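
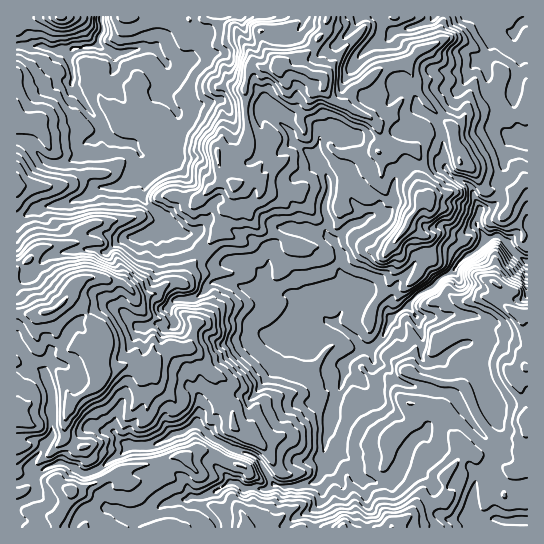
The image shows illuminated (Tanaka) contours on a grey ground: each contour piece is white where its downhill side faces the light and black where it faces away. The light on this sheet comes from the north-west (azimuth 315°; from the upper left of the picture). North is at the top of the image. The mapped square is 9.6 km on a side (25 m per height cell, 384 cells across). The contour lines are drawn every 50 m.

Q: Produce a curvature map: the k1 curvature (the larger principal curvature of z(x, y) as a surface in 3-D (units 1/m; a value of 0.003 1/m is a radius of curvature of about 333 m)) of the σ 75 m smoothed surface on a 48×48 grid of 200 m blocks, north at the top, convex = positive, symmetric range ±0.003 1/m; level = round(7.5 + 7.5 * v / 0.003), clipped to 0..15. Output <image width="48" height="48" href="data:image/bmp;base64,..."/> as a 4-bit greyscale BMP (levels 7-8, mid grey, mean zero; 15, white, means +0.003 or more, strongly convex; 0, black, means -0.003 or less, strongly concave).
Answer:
<image width="48" height="48" href="data:image/bmp;base64,Qk32BAAAAAAAAHYAAAAoAAAAMAAAADAAAAABAAQAAAAAAIAEAAATCwAAEwsAABAAAAAAAAAAAAAAABEREQAiIiIAMzMzAERERABVVVUAZmZmAHd3dwCIiIgAmZmZAKqqqgC7u7sAzMzMAN3d3QDu7u4A////AHh7p6iZiZqpmYecmanM3f3MzbmbqHmHiJup13iHiIiamaq8qr24aLuWyd2IqHqImoiIu5h4mIiIabvru6vteXuJto2ayXmqusmJzul5mIiZinrGp5eKint5lnuoq4mah6e92q/pmZmZrcls+qy6eJp4l4iaqph4qKaapqiu26mI25v/2Pzdl6mKqIiJyoh5u6jLesuIq9/+yM/rnseJZ4iIqYh3nJuoiruPzeyoaHeb78h43pmqmIiImYh3e7mHi4mX+5u6epl3yorP2bu5eIiJmYh3m5eIjL7q+Vl4rLl5iJvamIqqiIiJmph3qYiXjaqY/HiJysm7iKrJqImZl4mIeah4p4p3nZuX7qeYmqisqJrIuod3p5mHadzLmJh3fYuo2tyXe5mpqJqonMy5iYqHjbmIiKh3m5uI2I3IepqHiJrMmIiZiYqImomrqpiIuYh6qHvLqqp3eLyph3iIiXmqmu/KiIiLypiIh4upuaqHi7mIiHiImWrIi8p4iYibm4moqpnIiaq93Jhnd3eIirt4uYrMiIiIi3qYmYjKmLvc6Ihmd4d4mbmbi4qeuHd3jHuJiInJhrhn6sqXd4iImZm8ibqrzLqIfauph5u4idua/sh2eIiJh5qch+eIiZh3rczvuKqHjrafq8yqmYiHioiLmYvaiZiN/mmK6peHr7xniLqqiIh4iYiJu6rv3/7MuJd4v5er/K/+6JiHeIeHiIiHqfuI+IvP/YaJrf//ypnNy5mpiKh4iHd3ip+4uN/8h9mJqbuLp4eJuXiJiJmIiYqKuqrtqerchb+YiKleh4eHnIZ4l4mZqom++7asqHf9enzu26u5d5iIjMirh4qqqJvKz3e6e7jtj4qYmqqnZ4eHd8uom6mIiJqYj/ztqcqYr4qJrP/+27h4qKqJx2d4qbd4Z/uXmnn+yZiKd5q7z8d6uIqrp4mLqsqHZ8+82oetyKeId3iIedzMzIiZuqqreciZh4zLqZe52LvMuoiHh779v8jJmpmqmMipuKzM/6zKurzd3bmYeImoa8y7ineKl6iJuKu5mZ6Jish3ib3biIeHmruYmaiYiJeIt4q2jf2oisd5l3iKqIiGh9uXiauXeZmZuXunj9qYqaicl3iImJl4q/qamqmnnKqrqauYn5iHh4i6h4h4iIh4q8ydmcitmnZqyImornd3d6qpiamKiIiIiJ2Om6jLaIhttomo3YZ3iKqqmZioiIiHd5uPiIipd3v/qqmLy8mJmqiaiYmYiIiHd4l/Znmcav+oepa7eNmZiqeJiIuYiIeIiqefhp2Mz6t4iKm4d8iZeqeJh6qJiIiIm93Plpx5zYzah3yYiambe7mKqLqZmImIiZqPq+q93ne/p4x5mIqMmrqaq9u5u6h4d3p97Oy5jaaL3/tpqXebmaiYeamXiJiYd3Zum7vdiPiJh6/bhnqYeYd6h6fMmIiJiJq9m3dt6J+Yd6vv/dmJi6maqcqNmZiIl3nq7cp4/Jr6eIeL3aeJe7zv/+qdy8y6m8q3yZuWvperztyKxnqruQ=="/>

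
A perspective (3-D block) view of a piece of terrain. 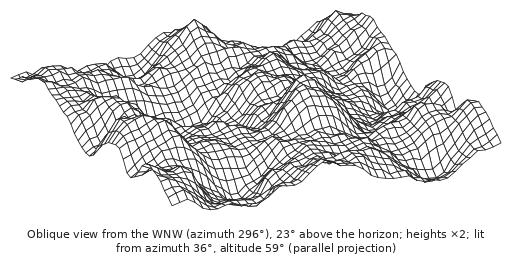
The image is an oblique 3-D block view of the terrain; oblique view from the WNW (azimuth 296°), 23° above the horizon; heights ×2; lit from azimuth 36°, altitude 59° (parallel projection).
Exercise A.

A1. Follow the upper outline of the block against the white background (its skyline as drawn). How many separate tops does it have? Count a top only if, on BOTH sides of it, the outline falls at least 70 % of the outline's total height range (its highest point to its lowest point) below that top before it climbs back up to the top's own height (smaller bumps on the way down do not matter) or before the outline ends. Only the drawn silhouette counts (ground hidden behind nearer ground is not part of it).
0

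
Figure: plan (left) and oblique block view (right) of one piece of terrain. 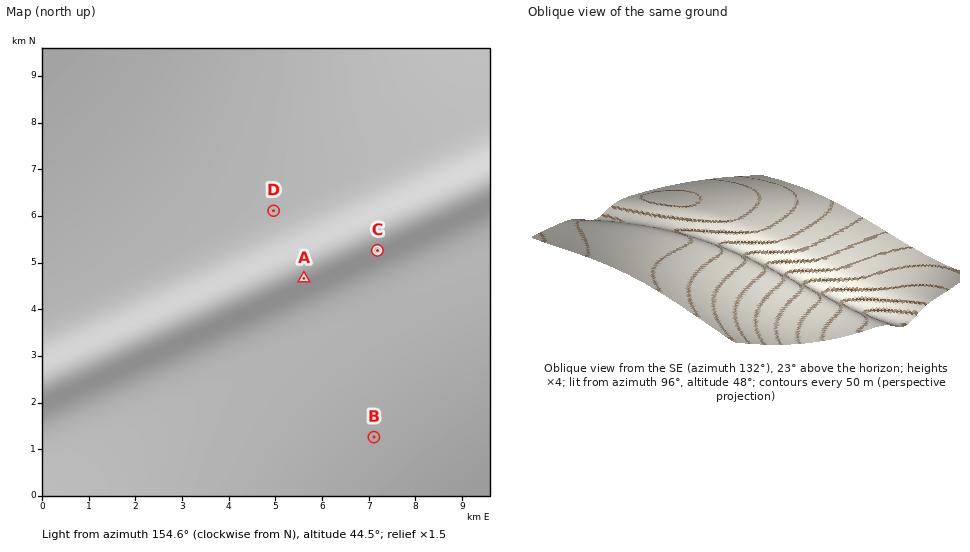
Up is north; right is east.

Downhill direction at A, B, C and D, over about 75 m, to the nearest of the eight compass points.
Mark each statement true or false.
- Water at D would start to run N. false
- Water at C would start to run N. true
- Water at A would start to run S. false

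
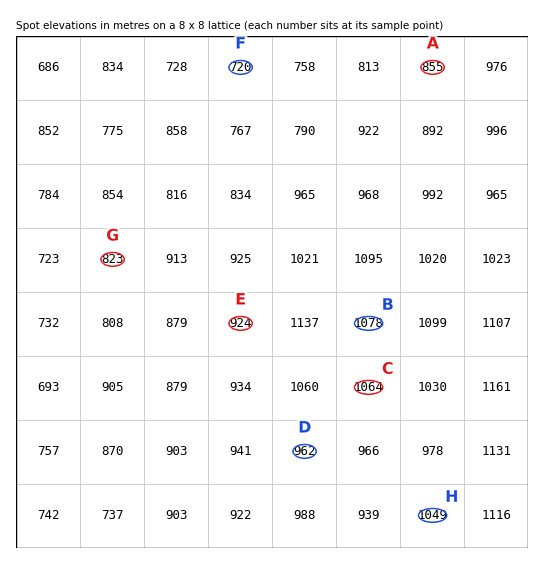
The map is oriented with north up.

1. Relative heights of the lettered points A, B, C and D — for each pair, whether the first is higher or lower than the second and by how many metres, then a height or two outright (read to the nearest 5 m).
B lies higher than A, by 225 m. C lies higher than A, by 210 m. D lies lower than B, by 120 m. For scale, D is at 960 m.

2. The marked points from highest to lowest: H E G F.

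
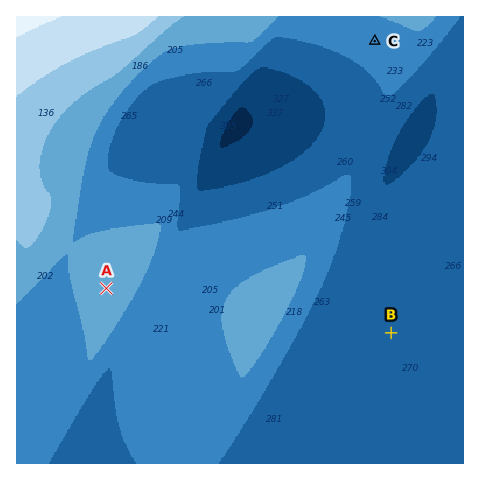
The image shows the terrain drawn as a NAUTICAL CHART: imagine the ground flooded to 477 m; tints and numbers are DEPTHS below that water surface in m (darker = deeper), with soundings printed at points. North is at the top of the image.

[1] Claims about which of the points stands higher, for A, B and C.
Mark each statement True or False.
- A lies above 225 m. True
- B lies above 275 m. False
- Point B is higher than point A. False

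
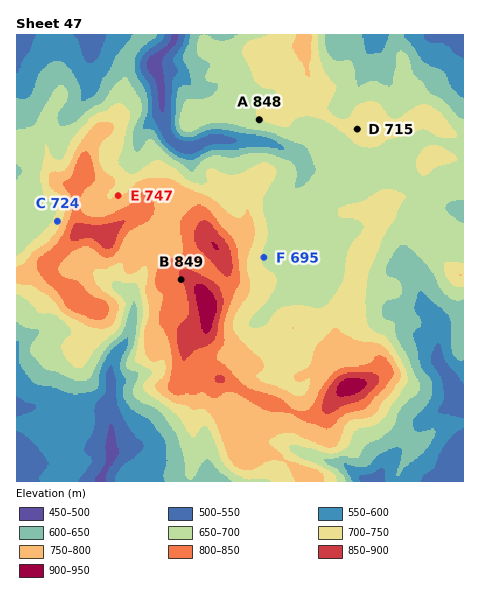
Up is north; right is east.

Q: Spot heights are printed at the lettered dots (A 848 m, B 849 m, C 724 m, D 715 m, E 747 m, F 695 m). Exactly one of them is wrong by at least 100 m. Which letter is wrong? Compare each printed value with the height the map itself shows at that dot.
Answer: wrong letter A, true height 698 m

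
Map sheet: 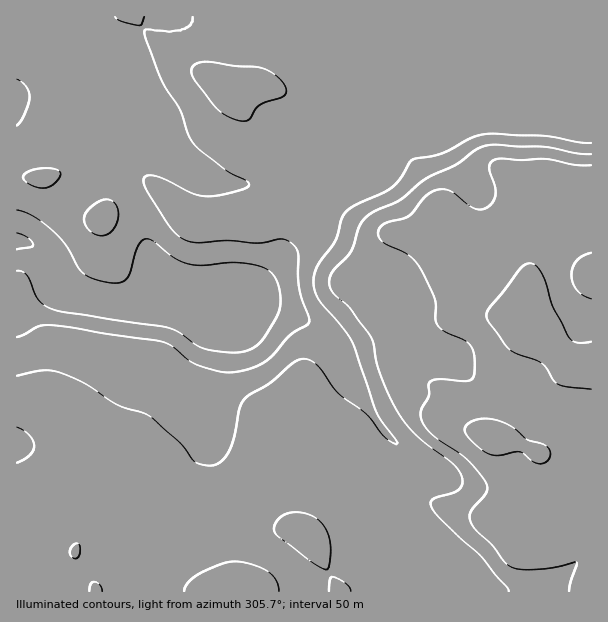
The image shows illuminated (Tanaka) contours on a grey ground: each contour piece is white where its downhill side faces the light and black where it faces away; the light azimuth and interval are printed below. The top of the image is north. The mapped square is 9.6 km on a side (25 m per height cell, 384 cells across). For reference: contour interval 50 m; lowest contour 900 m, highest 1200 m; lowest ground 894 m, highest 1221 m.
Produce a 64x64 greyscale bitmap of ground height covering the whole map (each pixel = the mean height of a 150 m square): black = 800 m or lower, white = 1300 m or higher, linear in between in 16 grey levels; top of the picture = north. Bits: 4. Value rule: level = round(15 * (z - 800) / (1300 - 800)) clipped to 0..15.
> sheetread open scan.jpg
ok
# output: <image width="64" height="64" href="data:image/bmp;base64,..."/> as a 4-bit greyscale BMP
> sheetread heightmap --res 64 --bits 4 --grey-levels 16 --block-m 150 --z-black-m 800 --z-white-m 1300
<image width="64" height="64" href="data:image/bmp;base64,Qk12CAAAAAAAAHYAAAAoAAAAQAAAAEAAAAABAAQAAAAAAAAIAAATCwAAEwsAABAAAAAAAAAAAAAAABEREQAiIiIAMzMzAERERABVVVUAZmZmAHd3dwCIiIgAmZmZAKqqqgC7u7sAzMzMAN3d3QDu7u4A////AIiIiJmZmIiImZmZmqqpmZmZmZmYiIiIiIiIiZmZqqu7iIiImZmYiIiJmZmZqZmZmZmZmYiIiIiIiIiJmqqqqruIiImZmZiIiIiZmZmZmZmZmZmYiIiIiIiIiJmqu6qqu4iImZmZiIiIiIiZmZmZmZmZmYiIiIiIiIiJmru7u7u7iIiZmZmIiJmYiIiJmZmZmZmZiIiIiIiIiJmru8y7u7uIiImZmYiJmZiIiIiJmZmZmZmIiIiIiIiJmqu7vLu7u4iIiZmZmZmIiIiIiIiZmZmZmYiIiIiIiJmru7u7u7u7iIiImZmZiIiIiIiIiImZmZmYiIiIiIiJmqu7u7u7u7uIiIiZmZiIiIiIiIiIiJmZmZiIiIiIiZmqu7u7u7u7u4iIiJmZiIiIiIiIiIiIiZmYiIiIiIiZmaqru7u7u7u7iIiImZmIiIiIiIiIiIiIiIiIiIiIiJmZmqq7u7u7zLuIiImZmYiIiIiIiIiIiIiIiIiIiIiJmYmZqru7u7zMzIiIiZmZiIiIiIiIiIiIiIiIiIiIiIiIiImqu7u8zMzLiIiJmZiIiIiIiIiIiIiIiIiIiIiIiIiImau7u8zMzLuIiIiIiIiIiIiId3iIiIiIiIiIiIiIiImau8zMzMzMu3eIiIiIiIiIiId3d4iIiIiIiIiIiIiImau8zMzMzMy7d4iIiIiIiIiId3d3iIiIiIiIiYiIiImqu8zMzMzMzLt4iIiIiIiIiId3d3eIiIiIiIiZiIeImrvMzN3MzMzLu4iIiIiIiIiId3d3d4iIiIiIiJiIeImru8zMzMzMy7u7iIiIiIiIiId3d3d3eIiIiIiIiIeImqu7vMzMy7u7u7uIiIiIiIh3d3d3d3d4iIiJmYiId4maq7u7u7u7u7u7u4iIiIiId3d3d3d3d3iIiJmZiId4iaqqu7u7u7u7zMzMiIiIiId3d3d3d3d3d3iIiZmHd3iZqqq7u7u7u7vMzMyIiIiHd3d3d3d3dmZ3d3iJmId3eJmqqru6u7u7u8zMzHeIh3d3d3d3d3dmZmZnd4iId2eImqqqqqqru7u8zMzNd3d3d3d3d3d3ZmZVVWZneId2Z4mZqqqqqqu7vMzMzMx3d3d3d3d3d3ZlVVVVVWZ3d2Z3iZmZqqqqq7zMzMzMzGd3d3d3d3dmZlVERERFVmd2ZniJmZmqqqq7vMzMzMzMZmd3dmZmZmZVVERERERWZmZneJmZmqqqq7vMzMzMzMxmZmZmZVVVVURERERERFVmZmeImZqqqqu7vMzN3MzMzFZlVVVURERERERERERERVZmeImZqqqqq7vMzM3MzMzMVVVERERERERERERERERFVmeImZmqqqqru8zMzMzMzMxVREM0REREREREREREREVWd4mZmZqqqqu7vMzMzMzMzFVDMzRERERERERERERERVZ4mZmZmaqqu7u7zMzMzMzMVUMzRERVRERERERERERFVniZmZmZqqq7u7u8zMzMzMxUQzRFVVVURERERERERFVmeJmZmZqqq7u7u7zMzMzMzEQzNEVVVVREREVVVERVVWZ3iZmZqqqru7u7vMzMzMzMMzNEVVVVVERFVVVVVVVWZmeImZqqqru7u7u8zMzMzMwzM0RVZmVVRFVmZmZmZmZmZ3iJqqu7u7u7u7vMzMzMzDM0RVZmZlVVVmZmZmZmZmZ3d4mqu7u7u7u7u8zMzMu7NERVZmZmVVVmZ3d3d3ZmZ3d3iZqru7u7u7u7vMy7u7tEVVZmZmZlVmZ3d3d3d2Z3d3eImaqru7u7u7u7u7u7u1VVZmZmZmVmZndmd3d2Znd3d3iJmaq7u7u7u7u7u7u7VWZmZmZmZmZmZmZmZmZmd3d3d3iImqu7u6qru7u7u7tmZmZmZmZmZmZmZmZmZmd3d3d3d3iJqruqqqu7u7u7u2ZmZmZmZmZmZmZmZmZmZ3d3d3d3d4iZqqqqq7u7u7u7ZmZmZmZmZmZmZmZmZmZ3d3d3d3d3eImZqqqru7u7u7tmZmZmZmZmZmZmZmZmZ3d3d3d3d3d3iIiZqqu7u7u7qlVmZmZmZmZlVWZmZmd3d3d3d3d3d3d3iImaqqqqqqmZVVVVZmZmZVVVZmZnd3d3d3d3d3d3d3d3eImZmZmZmIhVVVVVZlVVVVZmZ3d3d3d3d3d3d3d3d3d3eIiIiIh3d1VVVVVVVVVVVmZnd3d3d3d3d3d3d3d3Zmd3d3d3d3d3RVVVVVVVVVVWZnd3iHd3d3d3d3d3d3ZmZmZmZmZmZmZFVVVmVVVVVVZmd3iIh3d3d3d3d3d3dmZmZmZmZmZmZkVVVWZVVVVVZmd3iIiId3d3d3d3d3dmZmZmZmZmZmZmRVVVZlVVVVZmd3iIiIiId3d3d3d3dmZmZmZmZmZmZmZFVVVmVVVVVmZ3iIiIiIh3d3d3d2ZmZmZmZmZmZmZmZ1VVVmVVVVVmZ3eIiIiIh3d3d3ZmZmZmZmZmZmZmZmd3VVZmZlVVVWZnd4iId3d3d2ZmZmZmZmZmZmZmZmZmd3dVZmZmVVVWZmd3d3d3d3dmZmZmZmZmZmZmZmZmZnd3d2ZmZmZVVmZmZnd3d3d3dmZmZmZmZmZmZmZmZmZnd3d3ZmZmZmZmZmZmZmZmZ3ZmZmZmZmZmZmZmZmZmZmd3d3dmZmZmZmZmZmZmZmZmZmZmZmZmZmZmZmZmZmZmZ3d3d2ZmZmZmZmZmZmZmZmZmZmZmZmZmZmZmZmZmZmZnd3d3"/>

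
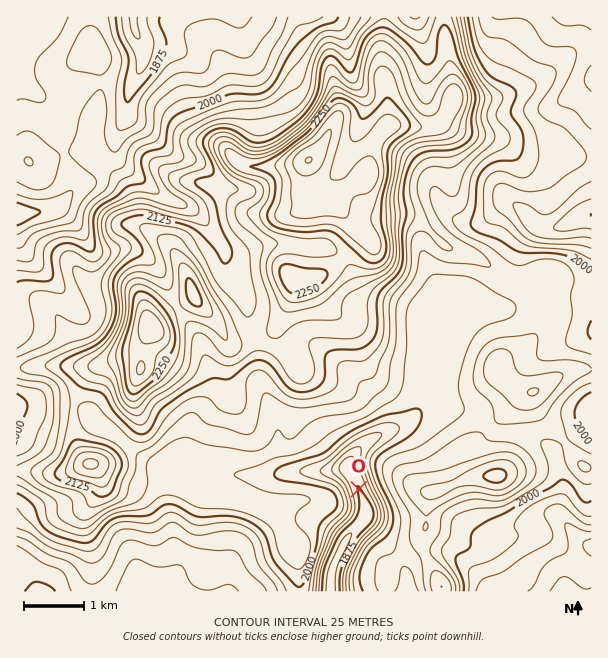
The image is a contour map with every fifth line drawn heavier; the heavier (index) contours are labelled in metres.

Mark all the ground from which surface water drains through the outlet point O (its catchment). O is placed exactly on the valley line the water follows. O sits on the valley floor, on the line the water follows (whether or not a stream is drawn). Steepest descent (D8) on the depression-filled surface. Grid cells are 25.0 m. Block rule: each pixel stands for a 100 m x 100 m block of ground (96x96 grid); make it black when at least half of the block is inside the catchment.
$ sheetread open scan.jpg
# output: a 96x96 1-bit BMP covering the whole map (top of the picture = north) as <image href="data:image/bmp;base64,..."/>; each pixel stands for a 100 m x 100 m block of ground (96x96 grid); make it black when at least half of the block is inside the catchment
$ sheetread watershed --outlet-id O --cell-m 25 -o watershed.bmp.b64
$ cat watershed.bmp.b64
<image width="96" height="96" href="data:image/bmp;base64,Qk2+BAAAAAAAAD4AAAAoAAAAYAAAAGAAAAABAAEAAAAAAIAEAAATCwAAEwsAAAIAAAAAAAAA////AAAAAAAAAAAAAAAAAAAAAAAAAAAAAAAAAAAAAAAAAAAAAAAAAAAAAAAAAAAAAAAAAAAAAAAAAAAAAAAAAAAAAAAAAAAAAAAAAAAAAAAAAAAAAAAAAAAAAAAAAAAAAAAAAAAAAAAAAAAAAAAAAAAAAAAAAAAAAAAAAAAAAAAAAAAAAAAAAAAAAAAAAAAAAAAAAAAAAAAAAAAAAAAAAAAAAAAAAAAAAAAAAAAAAAAAAAAAAPgAAAAAAAAAAAAAB//4AAAAAAAAAAAH///8AAAAAAAAAAAf////4D8AAAAAAf/////////AAAAAA//////////4AAAAB//////////wAAAAD//////////wAAAAH//////////wAAAAH//////////wAAAAP//////////wAAAAP//////////4AAAAP//////////8AAAAf//////////+AAAAf///////////AAAAf///////////gAAAf///////////wAAAP///////////4AAAP///////////8AAAP///////////8AAAH///////////4AAAD///////////gAAAB///////////gAAAA///////////AAAAAAf/////////gAAAAAf/////////4AAAAAf/////////8AAAAAf/////////+AAAAAP/4H///////AAAAAP/wB///////gAAAAD/wB///////wAAAAB/gA///////wAAAAA/AAf//////wAAAAAeAAf//////wAAAAAMAAP//////wAAAAAAAAP//////wAAAAAAAAP//////gAAAAAAAAH//////gAAAAAAAAA/////wAAAAAAAAAAP////AAAAAAAAAAAH///+AAAAAAAAAAAD///4AAAAAAAAAAAB///gAAAAAAAAAAAA//8AAAAAAAAAAAAAf/4AAAAAAAAAAAAAP/wAAAAAAAAAAAAAf/gAAAAAAAAAAAAA//AAAAAAAAAAAAAAAAAAAAAAAAAAAAAAAAAAAAAAAAAAAAAAAAAAAAAAAAAAAAAAAAAAAAAAAAAAAAAAAAAAAAAAAAAAAAAAAAAAAAAAAAAAAAAAAAAAAAAAAAAAAAAAAAAAAAAAAAAAAAAAAAAAAAAAAAAAAAAAAAAAAAAAAAAAAAAAAAAAAAAAAAAAAAAAAAAAAAAAAAAAAAAAAAAAAAAAAAAAAAAAAAAAAAAAAAAAAAAAAAAAAAAAAAAAAAAAAAAAAAAAAAAAAAAAAAAAAAAAAAAAAAAAAAAAAAAAAAAAAAAAAAAAAAAAAAAAAAAAAAAAAAAAAAAAAAAAAAAAAAAAAAAAAAAAAAAAAAAAAAAAAAAAAAAAAAAAAAAAAAAAAAAAAAAAAAAAAAAAAAAAAAAAAAAAAAAAAAAAAAAAAAAAAAAAAAAAAAAAAAAAAAAAAAAAAAAAAAAAAAAAAAAAAAAAAAAAAAAAAAAAAAAAAAAAAAAAAAAAAAAAAAAAAAAAAAAAAAAAAAAAAAAAAAAAAAAAAAAAAAAAAAAAAAA="/>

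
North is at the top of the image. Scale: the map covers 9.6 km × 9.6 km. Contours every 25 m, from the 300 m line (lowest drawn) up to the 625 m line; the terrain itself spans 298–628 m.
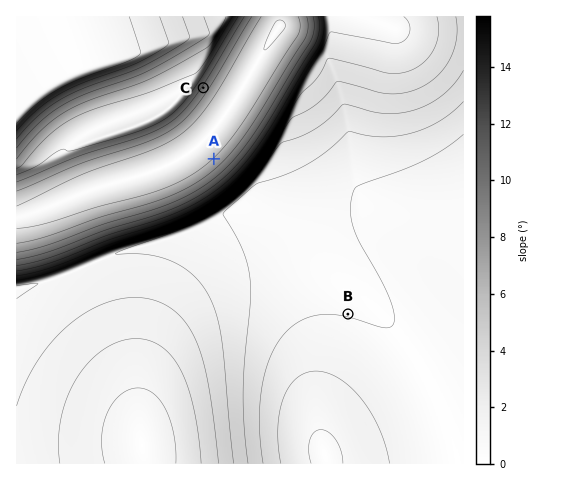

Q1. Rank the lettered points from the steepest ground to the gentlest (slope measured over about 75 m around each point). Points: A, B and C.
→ C A B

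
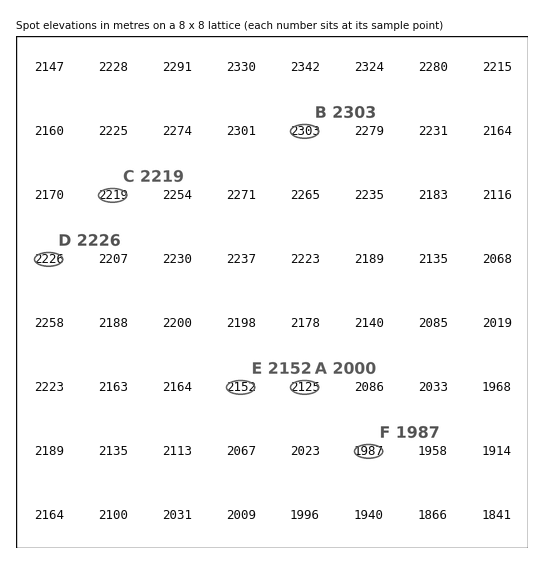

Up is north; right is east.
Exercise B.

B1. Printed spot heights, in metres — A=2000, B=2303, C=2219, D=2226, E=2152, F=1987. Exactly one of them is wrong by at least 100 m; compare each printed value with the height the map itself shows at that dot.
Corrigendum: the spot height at A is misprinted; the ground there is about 2125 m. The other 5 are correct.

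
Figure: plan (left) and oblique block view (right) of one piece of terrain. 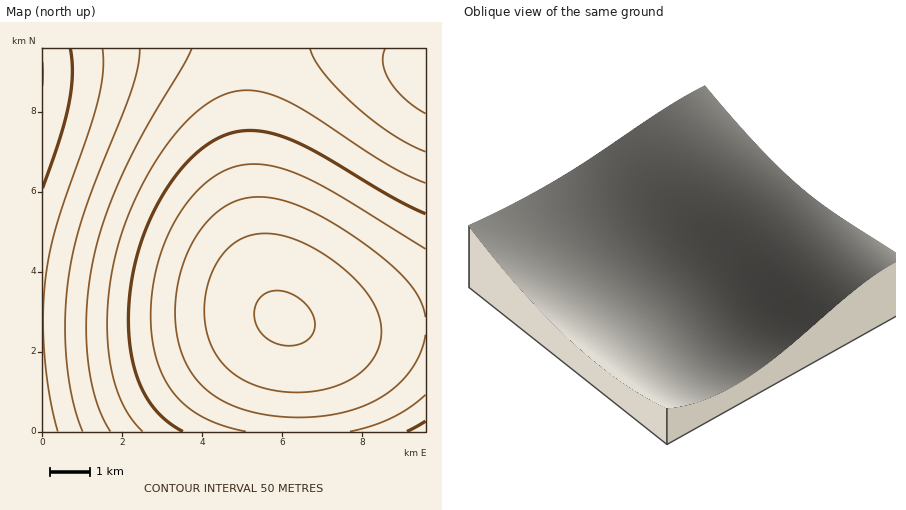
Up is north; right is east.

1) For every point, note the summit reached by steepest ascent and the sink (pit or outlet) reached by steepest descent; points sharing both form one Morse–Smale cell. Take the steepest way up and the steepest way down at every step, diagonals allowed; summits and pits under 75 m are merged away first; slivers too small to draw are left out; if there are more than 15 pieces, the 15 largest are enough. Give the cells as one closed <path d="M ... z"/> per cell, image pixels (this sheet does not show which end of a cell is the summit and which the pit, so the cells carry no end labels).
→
<path d="M246 48l-204 0 0 384 257 0 0-52-4-38-7-18-8-8-8-16-10-34-7-38-7-74z"/><path d="M426 48l-179 0 0 84 8 96 11 54 6 18 12 19 26 8 36 3 80-4z"/><path d="M286 320l-1 0 9 18 3 14 3 80 126 0 0-106-80 4-36-3z"/>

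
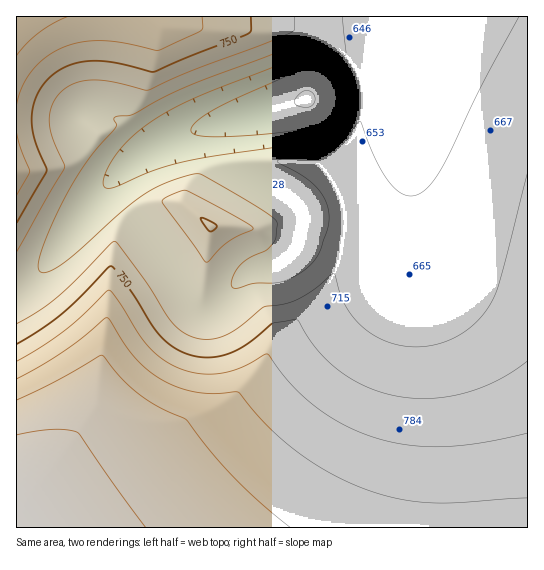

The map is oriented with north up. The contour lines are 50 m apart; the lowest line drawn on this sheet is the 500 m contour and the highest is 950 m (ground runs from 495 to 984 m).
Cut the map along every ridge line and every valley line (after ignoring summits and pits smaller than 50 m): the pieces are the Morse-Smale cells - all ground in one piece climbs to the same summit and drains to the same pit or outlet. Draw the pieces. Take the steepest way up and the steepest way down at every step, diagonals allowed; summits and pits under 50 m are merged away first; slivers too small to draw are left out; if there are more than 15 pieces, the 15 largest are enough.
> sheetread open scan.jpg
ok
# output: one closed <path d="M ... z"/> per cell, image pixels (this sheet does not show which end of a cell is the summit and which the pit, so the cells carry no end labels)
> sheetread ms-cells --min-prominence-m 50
<path d="M527 16l-106 0-6 22-8 17-17 17-21 9-132 38-6 7 0 23 4 18 54 30 14 17 0 12-6 20-12 14-12 7-12 1-14 5-30 31-7 4-9 0-10-9-20-34-54-70-4-9 2-8-10 8-68 89-10 10-11 5 1 238 511-1z"/><path d="M419 16l-402 0-1 273 7-1 14-13 60-80 31-30-13 0-5-2-22-18-7-15 0-11 5-4 9-2 24 7 20 23 7 4 8 0 45-19 84-21 96-30 15-8 13-14 9-21z"/><path d="M235 119l-48 13-36 16-26 19-12 14 2 9 5 9 51 66 20 34 10 9 9 0 7-4 30-31 14-5 12-1 12-7 12-14 6-20 0-12-14-17-54-30-4-18 0-23z"/><path d="M95 113l-9 2-5 4 0 11 7 15 22 18 5 2 10 0 28-18-7 0-7-4-20-23z"/>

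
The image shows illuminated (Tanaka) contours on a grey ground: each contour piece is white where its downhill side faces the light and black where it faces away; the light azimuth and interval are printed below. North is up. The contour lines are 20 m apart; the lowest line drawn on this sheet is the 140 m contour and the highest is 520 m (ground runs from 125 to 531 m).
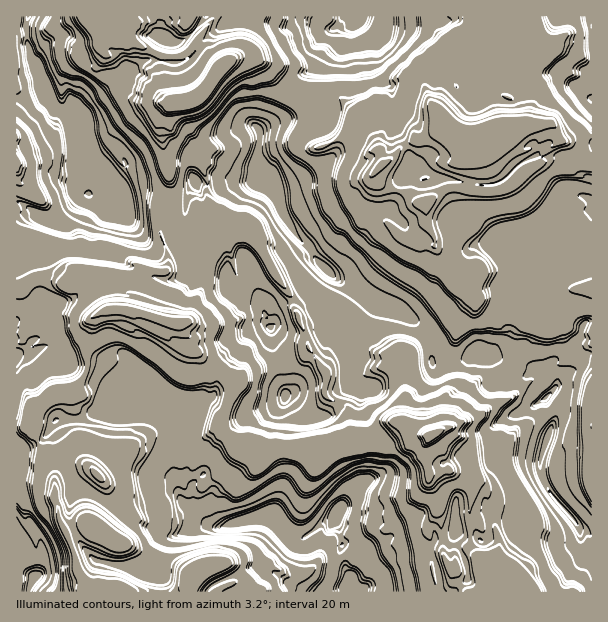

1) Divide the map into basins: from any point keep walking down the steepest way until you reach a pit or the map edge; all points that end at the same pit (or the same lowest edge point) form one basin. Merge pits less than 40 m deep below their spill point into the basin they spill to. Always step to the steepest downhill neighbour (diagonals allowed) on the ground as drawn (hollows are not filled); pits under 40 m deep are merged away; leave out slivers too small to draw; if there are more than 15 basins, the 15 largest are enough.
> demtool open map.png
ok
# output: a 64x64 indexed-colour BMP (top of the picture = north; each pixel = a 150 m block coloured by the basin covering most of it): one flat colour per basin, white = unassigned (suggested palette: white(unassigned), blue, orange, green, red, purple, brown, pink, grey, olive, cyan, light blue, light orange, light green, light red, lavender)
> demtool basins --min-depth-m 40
<image width="64" height="64" href="data:image/bmp;base64,Qk12CAAAAAAAAHYAAAAoAAAAQAAAAEAAAAABAAQAAAAAAAAIAAATCwAAEwsAABAAAAAAAAAA////ALR3HwAOf/8ALKAsACgn1gC9Z5QAS1aMAMJ34wB/f38AIr28AM++FwDox64AeLv/AIrfmACWmP8A1bDFALu7u7sRERERERERGIiIiIiIiIiIiIiIgRERERFVVVVVu7u7uxEREREREREYiIiIiIiIiIiIiIgRERERFVVVVVW7u7uxERERERERERiIiIERGIiIiIiIiBERERVVVVVVVbu7u7ERERERERERERiBERERGIiIiIiIERERM1VVVVVVu7u7EREREREREREREREREREREYiIiIiBERMzVVVVVVW7u7sRERERERERERERERERERERiIiIiIEREzNVVVVVVbu7uxEREREREREREREREREREREYiIiIERETNVVVVVVVu7uxERERERERERERERERERERERERiIgRERM1VVVVVVW7u7ERERERERERERERERERERERERERiBERVVVVVVVVVbu7sREREREREREREREREREREREREREYgREVVVVVVVVVu7sRERERERERERERERERERERERERERiBERVVVVVVVVW7uxERERERERERERERERERERERERERERERFVVVVVVVVbu7ERERERERERERERERERERERERERERERFVVVVVVVVVu7sRERERERERERERERERERERERERERFVVVVVVVVVVVW7uxEREREREREREREREREREREREREREVVVVVVVVVVVVbuxEREREREREREREREREREREREREREVVVVVVVVVVVVVu7ERERERERERERERFmZmZhERYhERERFVVVVVVVVVVVW7ERERERERERERERZmZmZmZmZiIhERElVVVVVVVVVVVXsRERERERERERERFmZmZmZmZmIiIhEiIlVVVVVVVVVVdxEREREREREREREWZmZmZmZmYiIiIiIiVVVVVVxVVVV3cRERERERERERERZmZmZmZmZiIiIiIiJVVVVVzMxVVXd3EREREREREREREWZmZmZmYiIiIiIiIlVVVVzMzMXMd3d3cRERERERERERZmZmZmYiIiIiIiIiVVVVVVXMzMx3d3dxERERERERERGWZmZmZiIiIiIiIiJVVVVVVVzMzHd3d3cRERERERERGZlmZmZmIiIiIiIiIlVVVVVVzMzMd3d3dxERERERERGZmZmWZmYiIiIiIiIiVVVVVVVVXMx3d3d3ERERERERmZmZmZmZYiIiIiIiIiJVVVVVVVVVzHd3d3cRERERERGZmZmZmZkiIiIiIiIiIiVVVVVVVVIid3d3dxERERERGZmZmZmZmSIiIiIiIiIiJVVVVVVVUiJ3d3d3ERERERGZmZmZmZmZIiIiIiIiIiIlVVVVVVVSInd3d3dxERERIiZmaZmZmZIiIiIiIiIiIiVVVVVVVSIid3d3d3d3ESIiImZmmZmZkiIiIiIiIiIiIlVVVVVSIiJ3d3d3d3cRIiIiZmZpmZmSIiIiIiIiIiIiFVIiIiIiInd3d3d3dxEiIiImZmmZmSIiIiIiIiIiIiISIiIiQzIiR3d0d3d3EiIiIiZmaZmSIiIiIiIiIiIiIiIiIiRDMzNEREREdEREIiIiJmaZmZIiIiIiIiIiIiIzMyIjMzMzM0REREREREREQiImZpmZIiIiIiIiIiIiIzMzMzMzMzMzRERERERERERCImZmmZkiIiIiIiIiIiIjMzMzMzMzMzNEREREREREREIiZmmZkiIiIiIiIiIiIjMzMzMzMzMzM0REREREREREIiJmaZkiIiIiIiIiIiIhMzMzMzMzMzMzREREREREREQiIiaZIiIiIiIiIiIiIiEzMzMzMzMzMzNERERERERERCIiIiIiIiIiIiIiIiIiIjMzMzMzMzMzM0REREREREREIiIiIiIiIiIiIiIiIiIiMzMzMzMzMzMzREREREREREQiIiIiIiIiIiIiIiIiIhEzMzMzMzMzMzNEREREREREREIiIiIiIiIiIiIiIiIhERMzMRMzMzMzM0REREREREREQiIiIiIiIiIiIiIiEREREREREREzMzMzRERERERERERCIiIiIiIiIiIiIiIRERERERERERMzMzNEREREREREREIiIiIiIiIiIiIiIiERERERERERETMzM0REREREREREQiIiIiIiIiIiIiIiIxERERERERERMzM6REREREREREQiIiIiIiIiIiIiIiIzMRERERERERERM6pERERERERERCIiIiIiIiIiIiIiIjMzMxERERERERGqqkREREREREREIiIiIiIiIiIiIiIjMzMzMREREREREaqqRERERERERERCIiIiIiIiIiIiIjMzMzMxEREREaqqqqpEREREREREREIiIiIiIiIiIiIjMzMzMzERERERqqqqqkREREREREREQREiIiIiIiIiIjMzMzMzMxERERqqqqqqRERERERERERBERIiIiIiIiIzMzMzMzMzERERGqqqqqpEREREREREREERESIiIiMzMzMzMzMzMzMxERGqqqqqqkREREREREREERERIiIiMzMzMzMzMzMzMzMREaqqqqqqREREREREREQRERESIiMzMzMzMzMzMzMzMxERGqqqqqpERERERERERBERETMzMzMzMzMzMzMzMzMzMRERqqqqqkREREREREQRERETMzMzMzMzMzMzMzMzMzMzMREaqqqqREREREFEQRERETMzMzMzMzMzMzMzMzMzMzMxERqqqqpEREREQREREREREzMzMzMzMzMzMzMzMzMzMzERGqqqqkREREQRERERERERMzMzMzMzMzMzMzMzMzMzMxEaqqqq"/>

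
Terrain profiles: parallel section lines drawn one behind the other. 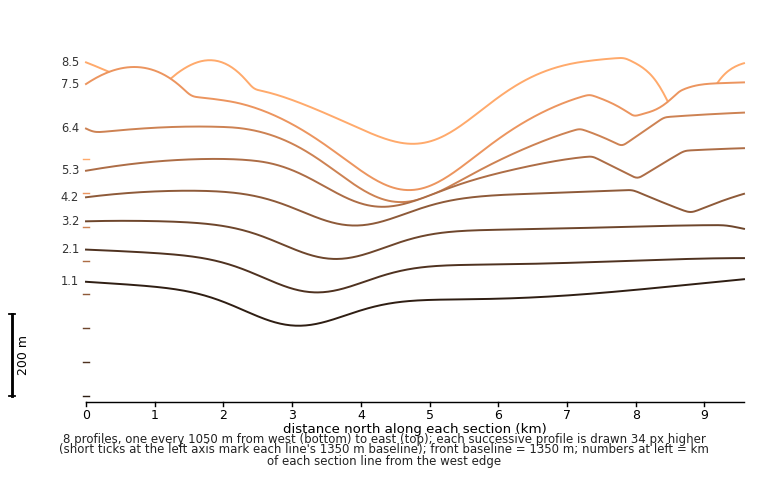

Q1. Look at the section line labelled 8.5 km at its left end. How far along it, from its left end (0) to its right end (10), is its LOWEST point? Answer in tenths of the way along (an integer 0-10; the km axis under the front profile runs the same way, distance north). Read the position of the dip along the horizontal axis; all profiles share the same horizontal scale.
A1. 5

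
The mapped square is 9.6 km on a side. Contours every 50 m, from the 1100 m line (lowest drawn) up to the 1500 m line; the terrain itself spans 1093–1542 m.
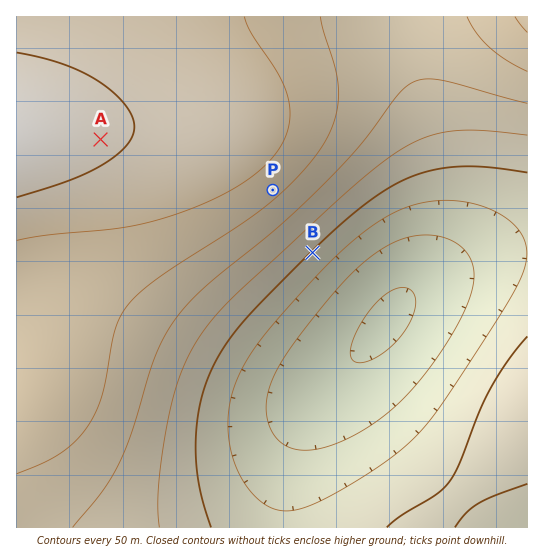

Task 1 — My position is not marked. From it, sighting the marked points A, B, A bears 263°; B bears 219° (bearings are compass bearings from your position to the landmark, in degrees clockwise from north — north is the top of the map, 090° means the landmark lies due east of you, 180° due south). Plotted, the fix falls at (438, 98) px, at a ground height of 1340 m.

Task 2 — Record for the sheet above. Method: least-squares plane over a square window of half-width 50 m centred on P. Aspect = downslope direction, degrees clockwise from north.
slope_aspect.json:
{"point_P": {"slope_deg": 5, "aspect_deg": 139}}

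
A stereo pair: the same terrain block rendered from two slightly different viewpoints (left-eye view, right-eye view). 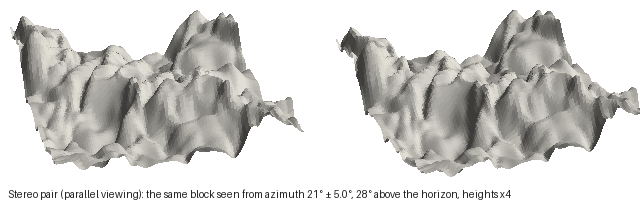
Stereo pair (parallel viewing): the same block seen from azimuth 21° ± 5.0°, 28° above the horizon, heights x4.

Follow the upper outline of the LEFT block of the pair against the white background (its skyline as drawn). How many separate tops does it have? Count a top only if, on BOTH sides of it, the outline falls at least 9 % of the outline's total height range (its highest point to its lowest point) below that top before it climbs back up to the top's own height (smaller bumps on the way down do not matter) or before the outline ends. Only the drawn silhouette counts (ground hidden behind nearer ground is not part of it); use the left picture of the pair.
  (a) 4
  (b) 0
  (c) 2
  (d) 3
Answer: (c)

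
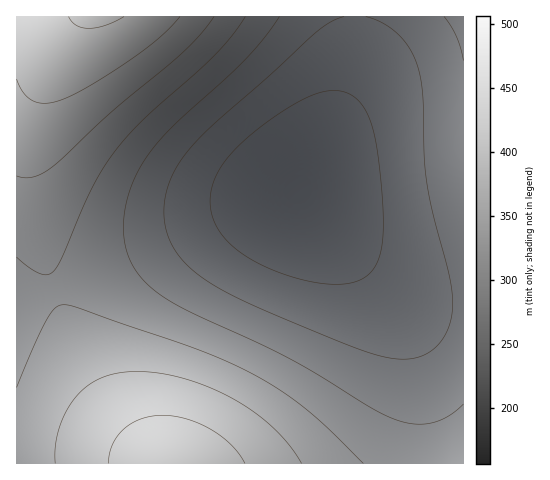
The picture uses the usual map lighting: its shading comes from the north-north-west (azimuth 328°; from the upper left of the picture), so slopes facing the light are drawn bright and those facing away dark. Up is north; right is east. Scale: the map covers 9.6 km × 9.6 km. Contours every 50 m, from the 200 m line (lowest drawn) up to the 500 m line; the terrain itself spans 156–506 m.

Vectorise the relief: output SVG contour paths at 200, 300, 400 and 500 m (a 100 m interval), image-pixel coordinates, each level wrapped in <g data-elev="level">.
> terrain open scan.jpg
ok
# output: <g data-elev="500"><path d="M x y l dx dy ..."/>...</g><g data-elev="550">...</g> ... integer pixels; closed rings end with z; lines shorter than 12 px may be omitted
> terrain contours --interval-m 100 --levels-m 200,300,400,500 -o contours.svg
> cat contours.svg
<g data-elev="200"><path d="M325 284l-23-4-24-8-21-9-18-12-13-12-9-12-6-14-1-16 3-15 8-15 12-15 17-17 26-19 25-16 19-7 16-2 12 2 9 6 8 11 6 14 5 21 4 30 3 34 0 26-4 24-5 10-6 6-8 5-10 3z"/></g><g data-elev="300"><path d="M463 404l-16 13-17 6-19 1-21-7-21-10-81-49-94-44-24-13-24-18-9-11-6-10-7-23 0-24 7-27 11-24 13-18 15-17 79-74 16-19 14-19"/><path d="M444 17l12 19 7 24"/></g><g data-elev="400"><path d="M302 463l-12-17-16-18-18-15-22-14-24-11-25-9-25-6-23-2-19 2-15 4-14 8-12 10-10 15-8 17-4 19 0 17"/><path d="M17 176l8 2 9-1 9-4 11-7 57-54 72-60 18-18 13-17"/></g><g data-elev="500"><path d="M69 17l7 8 13 3 16-3 19-8"/></g>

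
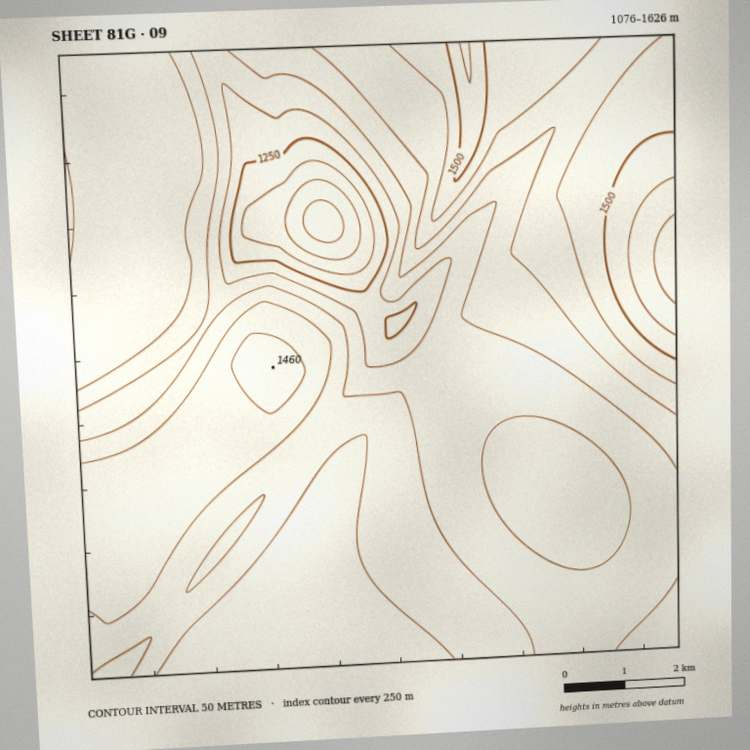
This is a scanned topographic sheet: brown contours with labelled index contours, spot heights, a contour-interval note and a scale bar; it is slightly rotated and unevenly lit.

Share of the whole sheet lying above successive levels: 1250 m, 95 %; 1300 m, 87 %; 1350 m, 67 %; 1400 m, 45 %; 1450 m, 12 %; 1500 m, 4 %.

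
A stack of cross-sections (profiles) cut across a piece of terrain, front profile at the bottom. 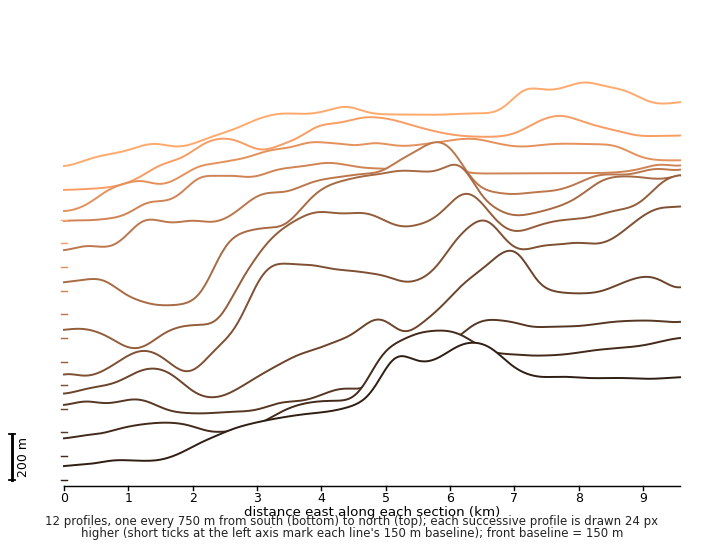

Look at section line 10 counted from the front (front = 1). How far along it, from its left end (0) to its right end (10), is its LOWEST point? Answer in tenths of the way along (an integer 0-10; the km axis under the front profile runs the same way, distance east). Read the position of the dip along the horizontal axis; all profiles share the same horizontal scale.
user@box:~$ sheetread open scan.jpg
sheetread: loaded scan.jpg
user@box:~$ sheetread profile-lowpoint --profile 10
0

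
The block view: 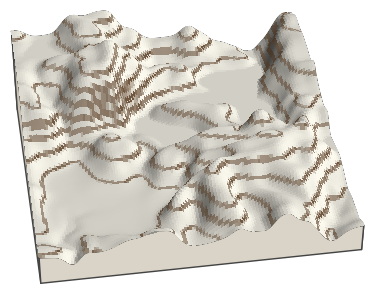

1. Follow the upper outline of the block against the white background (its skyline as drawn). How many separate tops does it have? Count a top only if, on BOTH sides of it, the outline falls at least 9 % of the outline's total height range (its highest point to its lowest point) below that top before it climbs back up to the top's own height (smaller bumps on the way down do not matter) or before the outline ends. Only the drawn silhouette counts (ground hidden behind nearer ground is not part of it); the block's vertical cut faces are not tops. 2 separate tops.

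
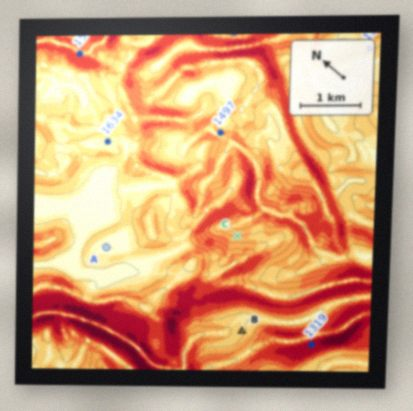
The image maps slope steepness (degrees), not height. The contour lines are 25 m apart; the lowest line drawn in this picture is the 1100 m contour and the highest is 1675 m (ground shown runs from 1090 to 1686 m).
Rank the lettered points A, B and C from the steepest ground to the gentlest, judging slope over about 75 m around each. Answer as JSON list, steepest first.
["C", "B", "A"]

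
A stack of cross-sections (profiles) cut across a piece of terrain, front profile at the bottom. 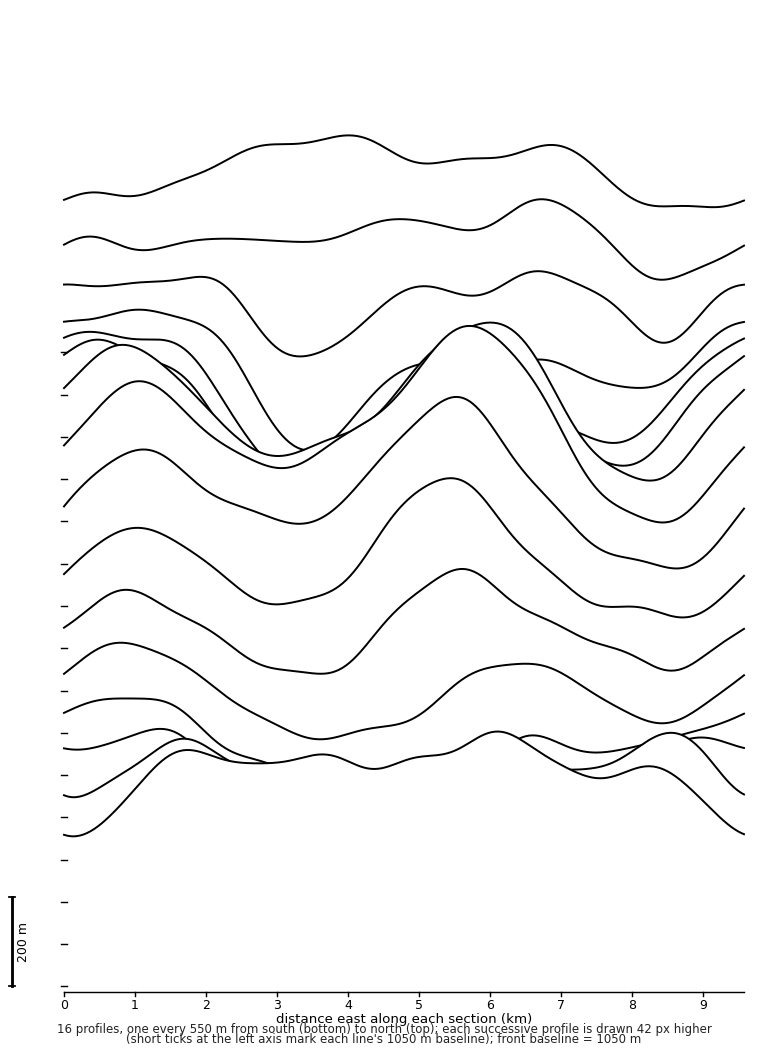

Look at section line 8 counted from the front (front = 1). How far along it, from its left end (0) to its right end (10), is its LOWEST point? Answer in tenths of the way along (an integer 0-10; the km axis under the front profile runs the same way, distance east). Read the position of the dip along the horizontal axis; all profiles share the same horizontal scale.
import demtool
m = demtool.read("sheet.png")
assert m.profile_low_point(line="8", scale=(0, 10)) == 9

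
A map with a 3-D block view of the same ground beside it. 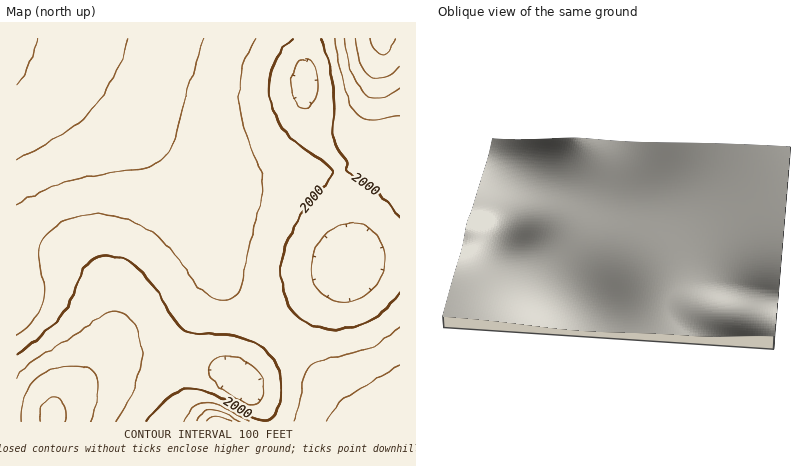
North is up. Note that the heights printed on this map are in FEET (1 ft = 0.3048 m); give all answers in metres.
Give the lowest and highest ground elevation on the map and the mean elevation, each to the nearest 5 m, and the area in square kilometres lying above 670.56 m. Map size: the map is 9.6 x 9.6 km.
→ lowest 510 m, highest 740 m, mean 630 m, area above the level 18.2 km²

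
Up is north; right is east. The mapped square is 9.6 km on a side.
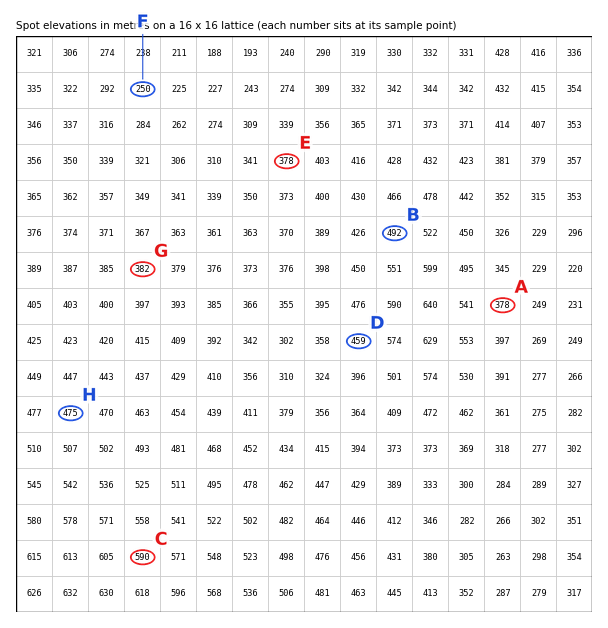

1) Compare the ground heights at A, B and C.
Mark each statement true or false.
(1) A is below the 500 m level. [true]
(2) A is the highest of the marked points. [false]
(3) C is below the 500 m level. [false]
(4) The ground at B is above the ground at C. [false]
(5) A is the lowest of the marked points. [true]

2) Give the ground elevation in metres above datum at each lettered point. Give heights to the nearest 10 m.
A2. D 460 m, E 380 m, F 250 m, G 380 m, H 480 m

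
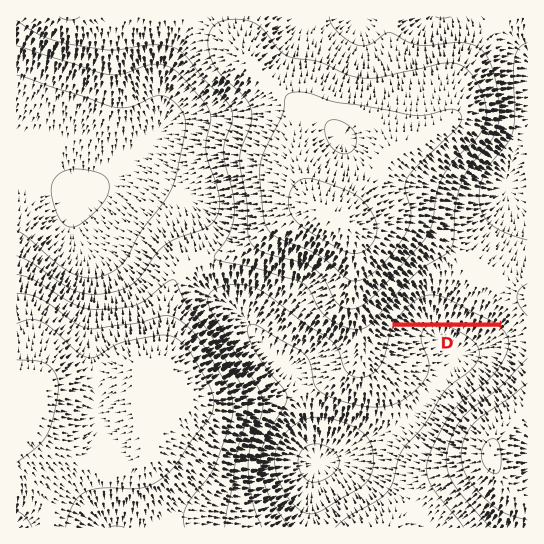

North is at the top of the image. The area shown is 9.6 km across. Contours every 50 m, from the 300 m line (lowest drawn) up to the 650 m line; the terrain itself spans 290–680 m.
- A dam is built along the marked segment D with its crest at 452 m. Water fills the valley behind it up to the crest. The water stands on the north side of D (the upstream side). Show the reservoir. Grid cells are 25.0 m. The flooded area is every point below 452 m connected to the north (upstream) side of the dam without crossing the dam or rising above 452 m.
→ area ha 62.4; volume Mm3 12.55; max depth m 50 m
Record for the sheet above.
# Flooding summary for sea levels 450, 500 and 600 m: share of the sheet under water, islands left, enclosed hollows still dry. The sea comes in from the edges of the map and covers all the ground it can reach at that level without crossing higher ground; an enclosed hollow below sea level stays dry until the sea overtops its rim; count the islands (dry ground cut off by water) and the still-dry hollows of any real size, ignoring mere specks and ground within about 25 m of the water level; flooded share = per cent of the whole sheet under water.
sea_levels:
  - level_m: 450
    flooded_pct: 34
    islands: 0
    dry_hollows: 0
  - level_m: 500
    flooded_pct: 50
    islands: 0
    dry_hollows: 0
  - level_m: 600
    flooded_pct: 80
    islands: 1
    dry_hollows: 0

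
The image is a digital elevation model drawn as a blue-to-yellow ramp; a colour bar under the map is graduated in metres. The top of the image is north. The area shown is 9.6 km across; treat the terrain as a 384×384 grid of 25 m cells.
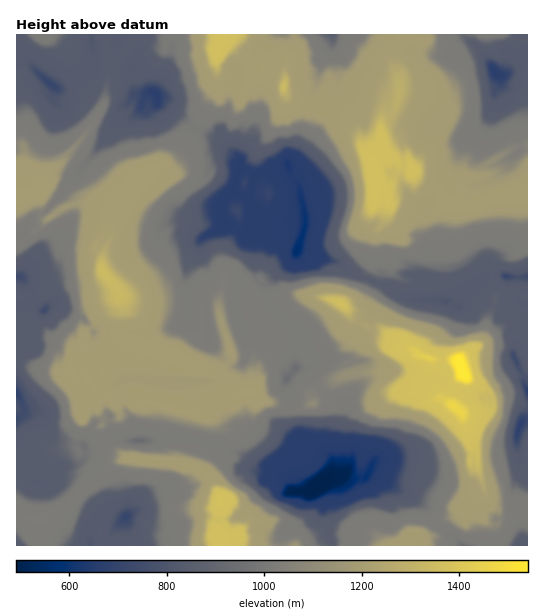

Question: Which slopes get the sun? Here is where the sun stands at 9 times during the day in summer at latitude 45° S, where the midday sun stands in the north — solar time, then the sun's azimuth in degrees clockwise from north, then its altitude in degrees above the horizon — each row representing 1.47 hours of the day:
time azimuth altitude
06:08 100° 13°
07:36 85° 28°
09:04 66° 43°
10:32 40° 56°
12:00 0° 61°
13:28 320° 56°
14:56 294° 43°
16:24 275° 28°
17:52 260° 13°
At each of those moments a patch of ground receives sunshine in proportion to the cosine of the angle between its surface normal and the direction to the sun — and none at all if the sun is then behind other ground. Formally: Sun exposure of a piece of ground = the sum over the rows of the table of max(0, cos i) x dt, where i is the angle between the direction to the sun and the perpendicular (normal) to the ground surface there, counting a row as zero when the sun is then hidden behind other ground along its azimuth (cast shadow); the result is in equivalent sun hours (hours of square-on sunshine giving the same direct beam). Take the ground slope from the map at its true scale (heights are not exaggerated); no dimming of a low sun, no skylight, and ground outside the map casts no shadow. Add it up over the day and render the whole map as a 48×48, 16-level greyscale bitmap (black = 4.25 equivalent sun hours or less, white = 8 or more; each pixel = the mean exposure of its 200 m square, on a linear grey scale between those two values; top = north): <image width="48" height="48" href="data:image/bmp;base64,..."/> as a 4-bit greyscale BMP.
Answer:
<image width="48" height="48" href="data:image/bmp;base64,Qk32BAAAAAAAAHYAAAAoAAAAMAAAADAAAAABAAQAAAAAAIAEAAATCwAAEwsAABAAAAAAAAAAAAAAABEREQAiIiIAMzMzAERERABVVVUAZmZmAHd3dwCIiIgAmZmZAKqqqgC7u7sAzMzMAN3d3QDu7u4A////AD3uet3u7avaqd7qvM3duK3e7u7p2Z3uaM7u173e/c3auu7ru3zcuc7u3NzdszV7we7u6Zu3vcvae9yd3ZvLzK7+7v7sasma3e//7Gq4O6rbus5r3Mq8vLrdu93sru6pzdzM7mObzJrcy87Ly7marNy83u3dzu7qzu3N3ukRACzcrMy7u8EpzNzc3c3eu+vbze7d3e7tzMtyTOzNu9yhW7mrzN3MqZjLu+7t2+7VESNs7sx6it3dU2SKzM2qqIq7qu7sqc3M3MzdzN3Ekozd1kbJ26yoaaqbuu7uzK7u7e7u7u7aOFnN3Mzco5pVZcqKpu7cjNzeyL7u2pzu1qSYZBAAAxACSOpnYv7KlCWmvKljJGasylUBSKMQABBEes1GY726itUYIkV77utUJEUwMihjqXIYis2ncqulfO6+zu7u7u7s6Z3czcutklzb3+7Yeoo0Xu7u7u//7u7u683f67zNvu7v/t3LqoR13u7u7u7t3u7v+rve7HR83e7uw0u8tpq87u7u7u7u7u7d/dq+7v7t2q7bi8uqtdzN7u7u7u7u7u6a7u2+7dtpUsuarsmYdNusvu7u7u7u3LvL3e7u7FSpju/sy+mXStudzu7u7u7t3Jq83e7ttazb3v3dy6zKrN3b3Nru7uvNzJu93u7ciezM3c7c3Mvczd3MvG24jOytzJzN3u7YXWjv/czMzMvd3dxKqK2bvN28zM3N7uxUgozey83u7N3u7t3KaLzO7d3N3u7u7tudvd7dzNy7re7u7u3aicmu/t7u3u7u7dy8zMvMuK3d3e7u/2zamLnu7e7rvu7uzNu5rM1xNYqWau7oWb3Imczt3t7au9/c3svMu8Z93XRZlG3pJQaoud3t7c3rzc3d3dqbhnfs3K3u7YI12eQKyu7u6r3cys3c3dtbmmUSE1ne7uyt7u28yt7u6r67w63d7t1bqpntvsNJiM7u7myCit7u6a283c2s3d2Kq6ymid2lZyEzMpBLQs7u7Gum3My73N2Kqpqpp63u7u3MzO2Uvv7u7pOnR3zcy82Kqpmu7aze7u7u7u7njN7u7uspgjSpzs2KqIie7GXO7u//7u7te83u7u7VrGd7zN2qhVeO7Xmd7u7v/+7ues3d7u7t3cqIGbyoRUiu3N6s7//u/v/t2bzu3d7e3cpBgBhjZWmu7u3d3u3azt7d27e87v7u7btJskA0Rpnu7u3ezd3v7v7s3sid3M3v7JpmeyAHl93+7e3umd3+7+67zOqM7u7e7UB2SiEiLd3d7N3u183N//7MzM5r3N7c3txnuN6r7u7e/M7u6bqcz/7t3cy6ycvayiB1BNvu7u7u/b3u7Mq93e7u3dzdp6WJps3ezInO7u7u7s3u7dq83e60ru7uxxanm97u3LzO7v7u7u3u7trKrexL7u7u3cyXjGru7u7dru7u3/7u7tqCXeve7u7uzdY5iZWd7u7rvc3u7/7t3csFru1n3u7t3bmaqdxL3u7svMze7u6a3cu97qKYfd3d3cvKmt62zu7syq3e7u7ZzTARng=="/>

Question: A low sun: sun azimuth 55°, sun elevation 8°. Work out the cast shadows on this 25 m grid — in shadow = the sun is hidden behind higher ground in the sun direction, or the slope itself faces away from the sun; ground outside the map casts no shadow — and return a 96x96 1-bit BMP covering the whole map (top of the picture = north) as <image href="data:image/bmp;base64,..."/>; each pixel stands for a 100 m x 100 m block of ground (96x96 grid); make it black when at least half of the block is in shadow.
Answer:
<image width="96" height="96" href="data:image/bmp;base64,Qk2+BAAAAAAAAD4AAAAoAAAAYAAAAGAAAAABAAEAAAAAAIAEAAATCwAAEwsAAAIAAAAAAAAA////AAAAAADgH///+AAAeGAD/ADAH///8AAA+HAB/weAH///8AAA+AED/8MAH///+AAD+D+P/8EAH///+AAD/H//9wAAD///+AAP////4GAAD///+AAf////wEAAD///+AB/////wAAAD///+AH/////wAAHv///+AP//////wAH////+Af//////wB/////4A///////wD/////4B///////gD/9///wD///////gD/+//+AD///////gD/+f8AAD///////gD//PAAAD///////gD//HAAAD///////AD//g//AAf/////+Ab/////+AP/////8Ab//////gP/////8Af//////4H/////4AP//////+H/////8AP/8///4fn/////8AP/4///Afz/////8AP/4O4wAD//////4AD/4EgAABE/////wAD/4AAAAAA/////gQD/wAAAAAAf//5/4YD/gAAAAAAP//4/+AD/AAAAAAA3//4f+AH/AAABwAA///+P8AP+AAAAAAB////n4AP+AAAAACP/////4AP/gAAAAD/////9wAb/wAAABz/////4wAb/wAAAHz////zgAAT/wAAAfx////gAAAD/wAAA/w///PgAAAD/8wAB/g//8HgAAAD//4AB/h//8PgAAAD///AA/g///oAAAAD///wAfAf//gAAAwD///gAPAP//AAAAAD///AAHAH//AAAAAD//+AADAB/8AAA0AD//8AACAA9wAAPwED//8AAAAAYAAfAGAD//8AAAAIAAB/4HgD//4AAAAf4A//+f4D//4AAAA////////7//wAAAA////3///3//wAAGB////h/z/z/9wAAGD////x/7/7/8wAAGP/////AB/l/9AAAH//////8B/A/8AAAH/////+//8Cf8AAAP////+A//8B/+AAAP/////A///A/+AAAD/////Af//yf+AAAD/////wP///t+AAAH/////wAh/8y+AAAH////+wAADwYOAAAH////8AAAAAAAAAAH////8AAAAAAYAAAH////8BAAAAAAAAAD////8DgAAAAAAAAD////8HgAAAAAYAAB////8HgAAAAAMAAB////8HAAAAAAGAAB////8OAAAQAACAAD////8GAAAYAAAAAD////4CAAAAAAAAA3////4AAAACAA4AA/////4AAAAOAAeAAf////wAAAAEAAf/5////8yAAAAAAAf//////4XAAAAAAYf//////4PAAAAAAeP//////wHAAAAAAPP////+HAHAAAAAADv////+AADAAAAAAj3///9/AADAAAAABhz///Z/gABIAAAABg3//+IfgAB4AAAADwb//8APAAB4AADgHwL//8AHAAA4AAHgPgD//+ADAQA4AAHwfAD///ABAQA4AAPycAD///AAABgYAAPzwAB///AAADwAAAPjwAAf/+AAAD4AAAMD8AAP/+AAAA4AABwD+AgH3+AAAEcAAD8D8AgDz+AAAGOAAD/BwAgBx+AAQGGAAD/A="/>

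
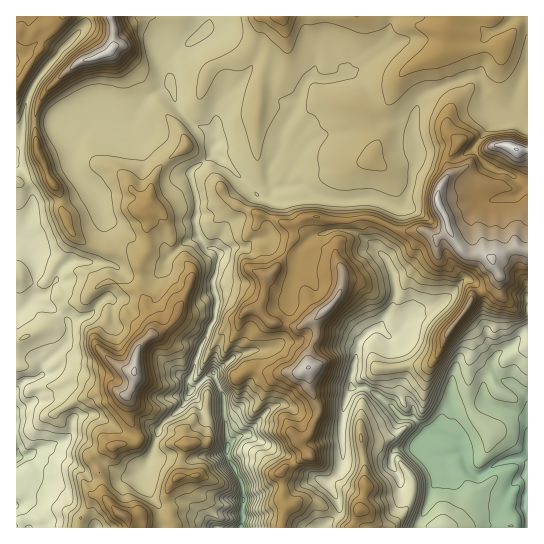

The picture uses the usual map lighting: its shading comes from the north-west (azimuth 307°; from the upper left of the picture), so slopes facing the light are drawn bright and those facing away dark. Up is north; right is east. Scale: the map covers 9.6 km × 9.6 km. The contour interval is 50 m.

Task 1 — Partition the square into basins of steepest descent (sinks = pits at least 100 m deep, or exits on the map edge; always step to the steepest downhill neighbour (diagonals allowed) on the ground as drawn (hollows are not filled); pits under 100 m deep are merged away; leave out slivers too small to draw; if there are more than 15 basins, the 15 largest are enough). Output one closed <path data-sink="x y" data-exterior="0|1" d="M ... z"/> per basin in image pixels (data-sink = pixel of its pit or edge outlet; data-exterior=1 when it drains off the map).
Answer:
<path data-sink="241 527" data-exterior="1" d="M527 16l-416 1 2 6 0 24-12 9-23 7-11 8-24 24-8 23 2 33 8 15 4 13 11 15 1 15 10 22 15 13 21 7 26 1 8 7-2 6 2 6-2 20 5 8 0 7 8 15 0 13-11 9-4 7-2 31-8 14 2 7-1 15 9 17 0 7-6 3-24 3-16 11 10 19 0 12 4 9-3-2-8 0-2 2-4 11-9 13 0 6 202-1 2-12 5-9-5-5 0-23-3-5 6-6 23-12-12-14 12-7 10-20 0-7-10-20-1-14 1-22 7-13-1-17-4-1-10 7-10 0-20-4-12-13 5-13 1-19 15-15 13-24-1-9-4-5 6-1 11-7 16 0 5 3 27 0 16-3 32 14 21-2 15 10 9-6 3-3-2-12-10-17 0-6 7-14 7-8 14-5 16-15 13-8 13 0 12 6 9-1z"/><path data-sink="527 527" data-exterior="1" d="M507 145l-13 0-5 3-24 20-14 5-7 8-7 14 0 6 10 17 2 12-12 9-15-10-21 2-32-14-16 3-48-3-11 7-6 1 4 5 1 9-13 24-15 15-1 19-5 13 12 13 20 4 10 0 16-9-2 3 1 17-7 13-1 22 1 14 10 20 0 7-10 20-12 7 12 14-23 12-6 6 3 5 0 23 5 5-5 9-1 13 246-1 0-376-9 0z"/><path data-sink="17 458" data-exterior="1" d="M110 16l-48 0-19 23-4 12-23 35 1 442 61 0 1-6 9-13 4-11 2-2 10 1-3-8 0-12-10-19 16-11 24-3 6-3 0-7-9-17 1-15-2-7 8-14 2-31 4-7 11-9 0-13-8-15 0-7-5-8 2-10 0-10-2-6 2-6-8-7-26-1-21-7-15-13-10-22-1-15-11-15-4-13-8-15-2-21 1-20 11-20 31-27 23-7 12-9 0-24z"/>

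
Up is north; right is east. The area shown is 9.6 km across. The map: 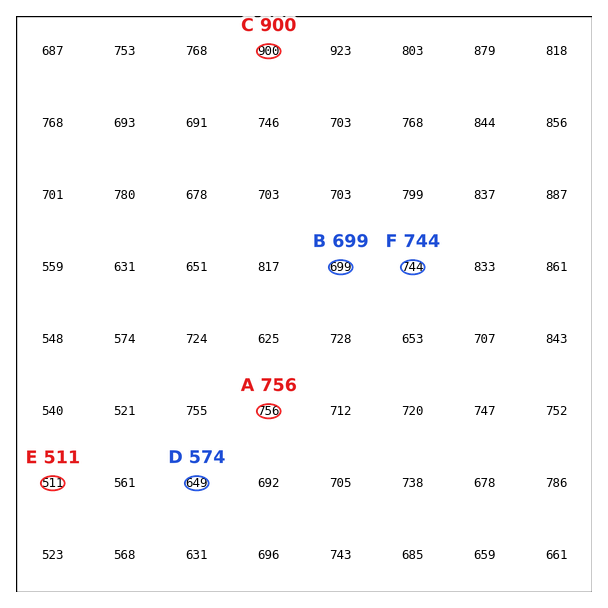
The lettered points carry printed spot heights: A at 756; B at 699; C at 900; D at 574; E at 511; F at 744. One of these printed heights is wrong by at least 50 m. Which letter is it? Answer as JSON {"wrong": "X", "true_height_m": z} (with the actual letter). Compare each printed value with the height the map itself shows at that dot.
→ {"wrong": "D", "true_height_m": 649}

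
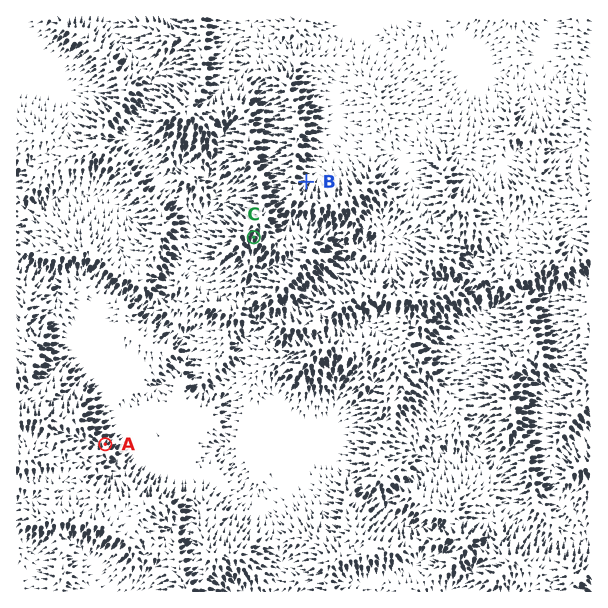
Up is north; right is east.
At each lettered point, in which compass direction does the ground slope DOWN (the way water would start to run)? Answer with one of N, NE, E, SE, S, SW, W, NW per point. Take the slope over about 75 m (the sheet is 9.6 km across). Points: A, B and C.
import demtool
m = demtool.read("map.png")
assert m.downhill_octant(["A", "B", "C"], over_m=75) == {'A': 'NE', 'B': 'NE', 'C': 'S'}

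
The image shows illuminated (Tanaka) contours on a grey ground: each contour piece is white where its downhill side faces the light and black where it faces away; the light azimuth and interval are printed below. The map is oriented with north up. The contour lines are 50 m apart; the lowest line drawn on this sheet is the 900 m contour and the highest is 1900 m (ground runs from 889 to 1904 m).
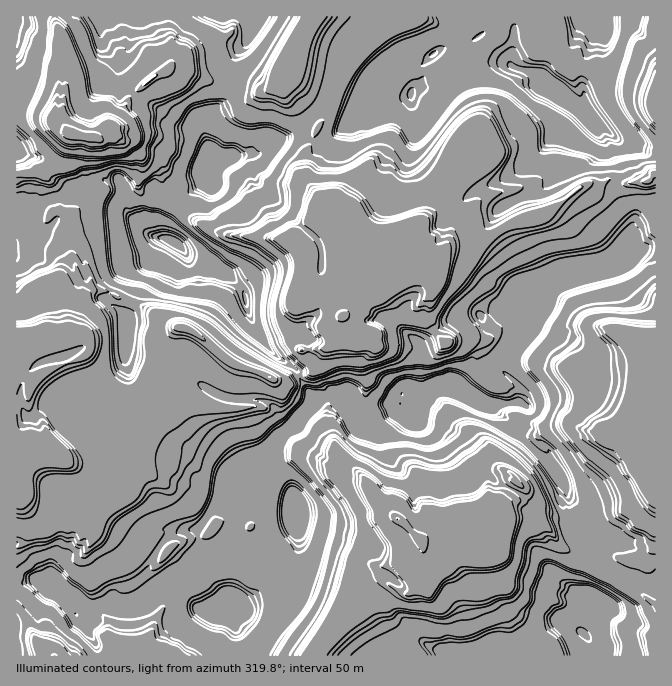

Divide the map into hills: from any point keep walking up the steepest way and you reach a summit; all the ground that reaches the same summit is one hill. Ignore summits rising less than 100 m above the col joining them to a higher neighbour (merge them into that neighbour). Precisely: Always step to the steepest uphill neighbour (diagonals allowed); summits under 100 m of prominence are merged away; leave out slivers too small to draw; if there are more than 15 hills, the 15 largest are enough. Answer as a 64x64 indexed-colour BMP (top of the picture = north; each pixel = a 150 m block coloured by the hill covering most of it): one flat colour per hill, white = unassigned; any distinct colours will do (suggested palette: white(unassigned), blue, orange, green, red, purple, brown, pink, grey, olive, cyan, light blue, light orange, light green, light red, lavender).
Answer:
<image width="64" height="64" href="data:image/bmp;base64,Qk12CAAAAAAAAHYAAAAoAAAAQAAAAEAAAAABAAQAAAAAAAAIAAATCwAAEwsAABAAAAAAAAAA////ALR3HwAOf/8ALKAsACgn1gC9Z5QAS1aMAMJ34wB/f38AIr28AM++FwDox64AeLv/AIrfmACWmP8A1bDFAIiIiIiIiIiIiIiDMyIiIiIiIiIiIiIiIiIjMzMyIiIiiIiIiIiIiIiIiIMzIiIiIiIiIiIiIiIiIiIzMzIiIiKIiIiIiIiIiIiIiDIiIiIiIiIiIiIiIiIiIiMzIiIiIoiIiIiIiIiIiIiIIiIiIiIiIiIiIiIiIiIiIiIiIiIiiIiISIiIiIiIiIgiIiIiIiIiIiIiIiIiIiIiIiIiIiKIiIRERESIiIgzMzIiIiIiIiIiIiIiIiIiIiIiIiIiIoiIREREREiIgzMzMzIiIiIiIiIiIiIiIiIiIiIiIiIiRERERERERDMzMzMzMzIiIiIiIiIiIiIiIiIiIiIlIiVERERERERDMzMzMzMzMyIiIiIiIiIiIiIiIiIiIiVVVUREREREREQzMzMzMzMzIiIiIiIiIiIiIiIiIiIiJVVVRERERERERDMzMzMzMzMiIiIiIiIiIiIiIiIiIiJVVVVEREREREREQzMzMzMzMyIiIiIiIiIiIiIiIiIiIiVVVUREREREREREQzMzMzMzIiIiIiIiIiIiIiIiIiIiVVVVREREREREREREQzMzMzMiIiIiIiIiIiIiIiIiIiVVVVVERERERERERERDMzMzMyIiIiIiIiIiIiIiIiIiVVVVVUREREREREREREQzMzMzIiIiIiIiIiIiIiIiIiJVVVVVREREREREREREREMzMzMiIiIiIiIiIiIiIiIiJVVVVVVERERERERERERERjMzMiIiIiIiIiIiIiIiIiIlVVVVVURERERERERERERGQzMyIiIiIiIiIiIiIiIiIlVVVVVVRERERERERERERmREMyIiIiIiIiIiIiIiIiIlVVVVVVVEREREREREZmZmZERDIiIiIiIiIiIiIiIiIlVVVVVVVUREREREREZmZmREREQiIiIiIiIiIiIiIiIlVVVVVVVVREREREZkZmZmREREREIiIiIiIiIiIiIiIlVVVVVVVVVEREREZmZmZmRERERERiIiIhERIiIiIiIlVVVVVVVVVUREREZmZmZmZERERERmYiIhEREiIiIiIlVVVVVVVVVVREREREZmZmZERERERmZmIiERERIiIiIREVVVVVVVVVVERERERGZmZkREZmZmZmERERERERIiIRERVVVVVVVVVURERERERmZmZmZmZmZmYRERERERERERERFVVVVVVVVVRERERERGZmZmZmZmZmYRERERERERERERFVVVVVVVVVVEREREREZmZmZmZmZmYREREREREREREREVVVVVVVVVVURERERERmZmZmZmZmYRERERERERERERERVVVVVVVVVVRERERERGZmZmZmZmYREREREREREREREREVVVVVVVVVVEREREREZmZmZmZmYRERERERERERERERERVVVVVVVVVURERERERmZmZmZmZhEREREREREREREREREVVVVVVVVVRERERERGZmZmZmZhERERERERERERERERERVVVVVVVVVEREREREZmZmZmZmERERERERERERERERERFVVVVVVVVURERERERGZmZmZmYRERERERERERERERERERVVVVVVVVREREREREZmZmZmYREREREREREREREREREREzVVVVVVVERERERERmZmZmYREREREREREREREREREREREzVVVVVURERERERERmZhERERERERERERERERERERERERERERVVRERERERERGZhEREREREREREREREREREREREREREREVURREREREREQRERERERERERERERERERERERERERERERqhEUREREREMxERERERERERERERERERERERERERERERqqMRFEREREMzEREREREREREREREREREREREREREREREaoxEUREREMzMREREREREREREREREREREREREREREREaqjMxREREQzMzEREREREREREREREREREREREREREREaqqMzMzRERDMzMxERERERERERERERERERERERERERERqqozMzMzNDMzMzMxERERERERERERERERERERERERERGqqjMzMzMzMzMzMzEREREREREREREREREREREREREREaqqMzMzMzMzMzMzMRERERERERERERERERERERERERERqqozMzMzMzMzMzM3d3dxERERERERERERERERERERERGqozMzMzMzMzMzMzd3d3cREREREREREREREREREREREZmZMzMzMzMzMzMzN3d3d3cREREREREREREREREREREZmZkzMzMzMzMzMzM3d3d3d3ERERERERERERERERERGZmZmTMzMzMzMzMzMzN3d3d3dxERERERERERERERERGZmZmZMzMzMzMzMzMzMzd3d3d3d3dxEREzEREREREREzmZmZkzMzMzMzMzMzMzM3d3d3d3d3d3dzMREREREREzOZmZmTMzMzMzMzMzMzMzd3d3d3d3d3d3MzEREREREzM5mZmZMzMzMzMzMzMzMzN3d3d3d3d3d3czMxERERMzMzmZmZkzMzMzMzMzMzMzM3d3d3d3d3d3d3MzMRETMzMzOZmZmTMzMzMzMzMzMzMzd3d3d3d3d3d3dzMxETMzMzM5mZmZMzMzMzMzMzMzMzM3d3d3d3d3d3d3dzMTMzMzMzOZmZkzMzMzMzMzMzMzMzN3d3d3d3d3d3d3MzMzMzMzM5mZmTMzMzMzMzMzMzMzM3d3d3d3d3d3d3czMzMzMzMzmZmZ"/>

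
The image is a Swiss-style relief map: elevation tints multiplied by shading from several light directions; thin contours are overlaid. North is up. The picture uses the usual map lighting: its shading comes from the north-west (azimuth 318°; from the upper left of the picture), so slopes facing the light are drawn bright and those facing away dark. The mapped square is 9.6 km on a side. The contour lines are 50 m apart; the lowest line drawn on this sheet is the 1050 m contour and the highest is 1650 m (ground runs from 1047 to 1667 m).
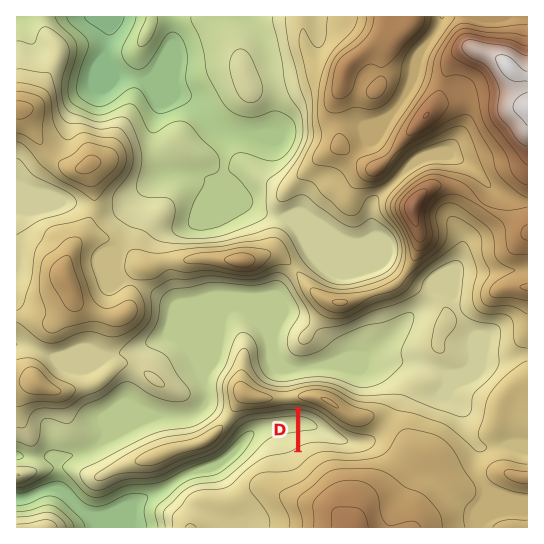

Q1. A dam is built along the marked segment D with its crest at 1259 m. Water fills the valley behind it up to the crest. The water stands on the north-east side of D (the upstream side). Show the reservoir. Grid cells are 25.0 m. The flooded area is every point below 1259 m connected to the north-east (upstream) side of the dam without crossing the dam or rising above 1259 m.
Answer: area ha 43.6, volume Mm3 14.3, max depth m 74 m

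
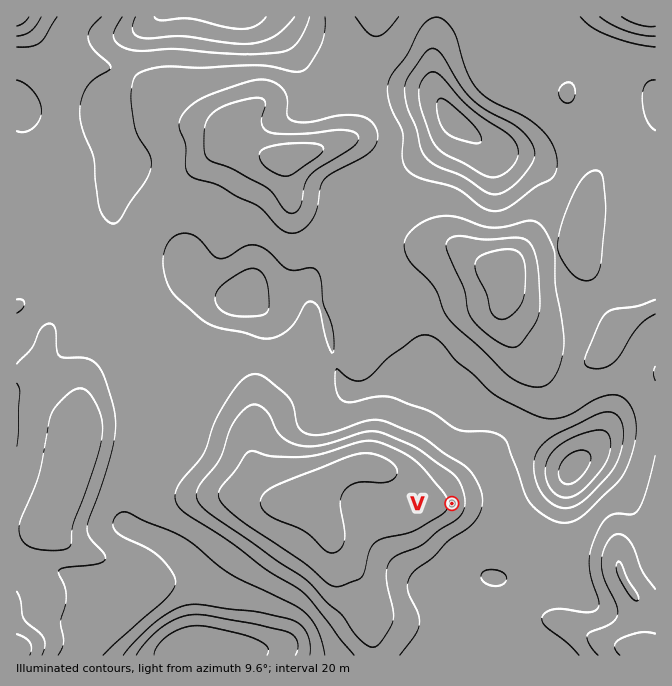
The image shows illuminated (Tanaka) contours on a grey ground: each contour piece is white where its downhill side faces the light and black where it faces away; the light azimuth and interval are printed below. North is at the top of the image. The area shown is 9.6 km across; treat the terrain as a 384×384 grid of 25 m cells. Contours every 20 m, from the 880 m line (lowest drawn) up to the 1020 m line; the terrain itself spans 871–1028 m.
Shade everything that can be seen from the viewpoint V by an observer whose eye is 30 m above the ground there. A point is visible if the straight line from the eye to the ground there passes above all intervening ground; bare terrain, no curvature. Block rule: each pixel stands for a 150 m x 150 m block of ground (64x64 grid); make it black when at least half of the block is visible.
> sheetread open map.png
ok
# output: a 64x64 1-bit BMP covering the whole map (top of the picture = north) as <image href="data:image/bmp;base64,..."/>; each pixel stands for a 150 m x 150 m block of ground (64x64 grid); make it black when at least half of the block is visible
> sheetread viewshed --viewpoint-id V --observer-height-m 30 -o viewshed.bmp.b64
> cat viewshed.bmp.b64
<image width="64" height="64" href="data:image/bmp;base64,Qk0+AgAAAAAAAD4AAAAoAAAAQAAAAEAAAAABAAEAAAAAAAACAAATCwAAEwsAAAIAAAAAAAAA////AAAAAAAAAAAAD////wAAAAAP////AAAAAA////8AAAAAH////gAAAAAf///8AAAAAD////wAAAAAP////AAAAAD////4AAAAAP////gAAAAA////+AAAAAD////4AAAAAP////gAAAAB////+wAAAAH/////AAAAA/////8AAAAH///x/wAAAAP///H/AAAAAf//4P8AAAAA///g/wAAAAAP//D/AAAAAAD///8AAAAAAP///wAAAAAA////AAAAAAH///8AAAAAA////wAAAAAH////AAAAAA////8AAAAAP////wAAAAB/////AAAAAf////8AAAAH/////wAAAA//////AAAAD////P8AAAAP///4/wAAAA////DzAAAAH///4PMAAAA////g8QAAAD///8D8AAA/////wf8AAH////wBzwAD////+AHPAA/////gAY8AD////gABhwAP///8AAGHAYf///wAAIcHg////AAAAx+B///8AAADP4D///wAAAM/AH///AAAAz8AP//8AAABHwAfB/wAAAAfAA4A/gAAAA8AAAAeAAAADwAAAAAAAAAPAAAAAAAAAB8AAAAAAAAAPwAAAAwAAAj/gAAAHAAABP+AAAAeAAAE/4AAAB4AAAf/AAAAPwAAB/4AAAA/AAAH/gAAAH+AAA/+AAAAf8AAHw=="/>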